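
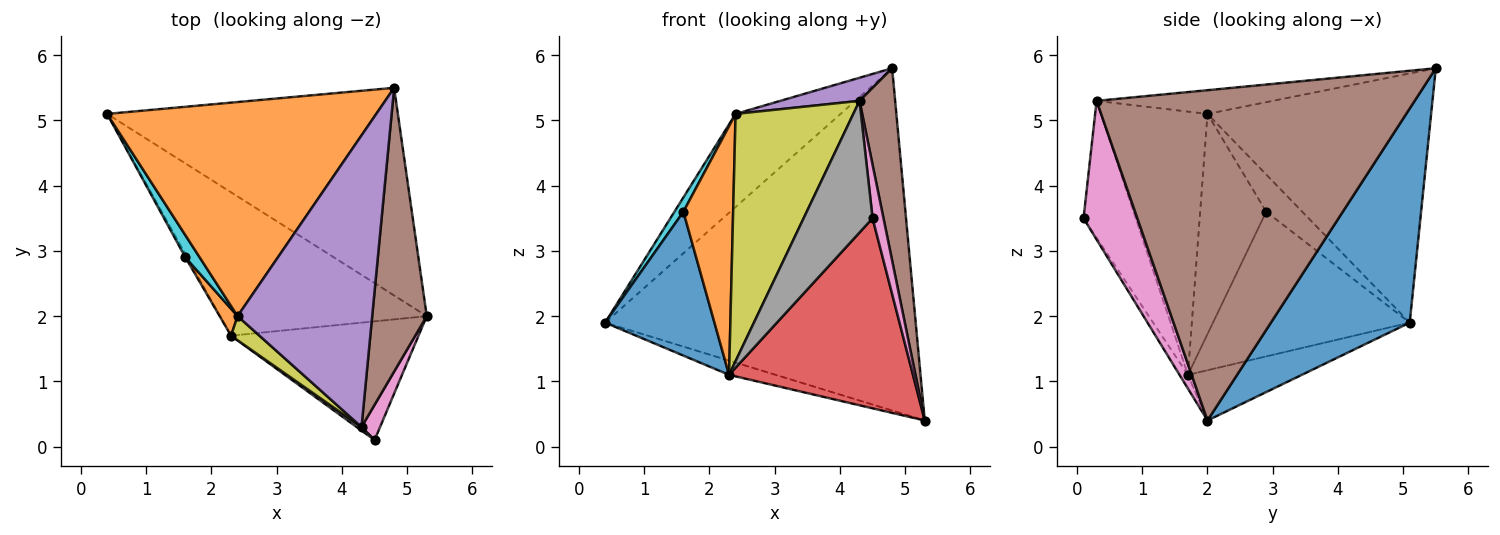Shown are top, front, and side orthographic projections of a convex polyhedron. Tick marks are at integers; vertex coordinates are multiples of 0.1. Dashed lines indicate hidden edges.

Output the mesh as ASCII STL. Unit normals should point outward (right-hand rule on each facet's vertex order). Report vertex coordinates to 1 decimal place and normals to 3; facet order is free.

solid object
 facet normal 0.357 0.799 -0.485
  outer loop
   vertex 4.8 5.5 5.8
   vertex 5.3 2.0 0.4
   vertex 0.4 5.1 1.9
  endloop
 endfacet
 facet normal -0.647 0.304 0.699
  outer loop
   vertex 2.4 2.0 5.1
   vertex 4.8 5.5 5.8
   vertex 0.4 5.1 1.9
  endloop
 endfacet
 facet normal -0.235 0.096 -0.967
  outer loop
   vertex 2.3 1.7 1.1
   vertex 0.4 5.1 1.9
   vertex 5.3 2.0 0.4
  endloop
 endfacet
 facet normal -0.039 -0.847 -0.529
  outer loop
   vertex 2.3 1.7 1.1
   vertex 5.3 2.0 0.4
   vertex 4.5 0.1 3.5
  endloop
 endfacet
 facet normal -0.173 -0.078 0.982
  outer loop
   vertex 4.3 0.3 5.3
   vertex 4.8 5.5 5.8
   vertex 2.4 2.0 5.1
  endloop
 endfacet
 facet normal 0.981 -0.110 0.162
  outer loop
   vertex 4.3 0.3 5.3
   vertex 5.3 2.0 0.4
   vertex 4.8 5.5 5.8
  endloop
 endfacet
 facet normal 0.972 -0.197 0.130
  outer loop
   vertex 4.3 0.3 5.3
   vertex 4.5 0.1 3.5
   vertex 5.3 2.0 0.4
  endloop
 endfacet
 facet normal -0.603 -0.797 0.022
  outer loop
   vertex 4.3 0.3 5.3
   vertex 2.3 1.7 1.1
   vertex 4.5 0.1 3.5
  endloop
 endfacet
 facet normal -0.669 -0.740 0.072
  outer loop
   vertex 4.3 0.3 5.3
   vertex 2.4 2.0 5.1
   vertex 2.3 1.7 1.1
  endloop
 endfacet
 facet normal -0.909 -0.226 0.349
  outer loop
   vertex 1.6 2.9 3.6
   vertex 2.4 2.0 5.1
   vertex 0.4 5.1 1.9
  endloop
 endfacet
 facet normal -0.874 -0.486 -0.012
  outer loop
   vertex 1.6 2.9 3.6
   vertex 0.4 5.1 1.9
   vertex 2.3 1.7 1.1
  endloop
 endfacet
 facet normal -0.797 -0.600 0.065
  outer loop
   vertex 1.6 2.9 3.6
   vertex 2.3 1.7 1.1
   vertex 2.4 2.0 5.1
  endloop
 endfacet
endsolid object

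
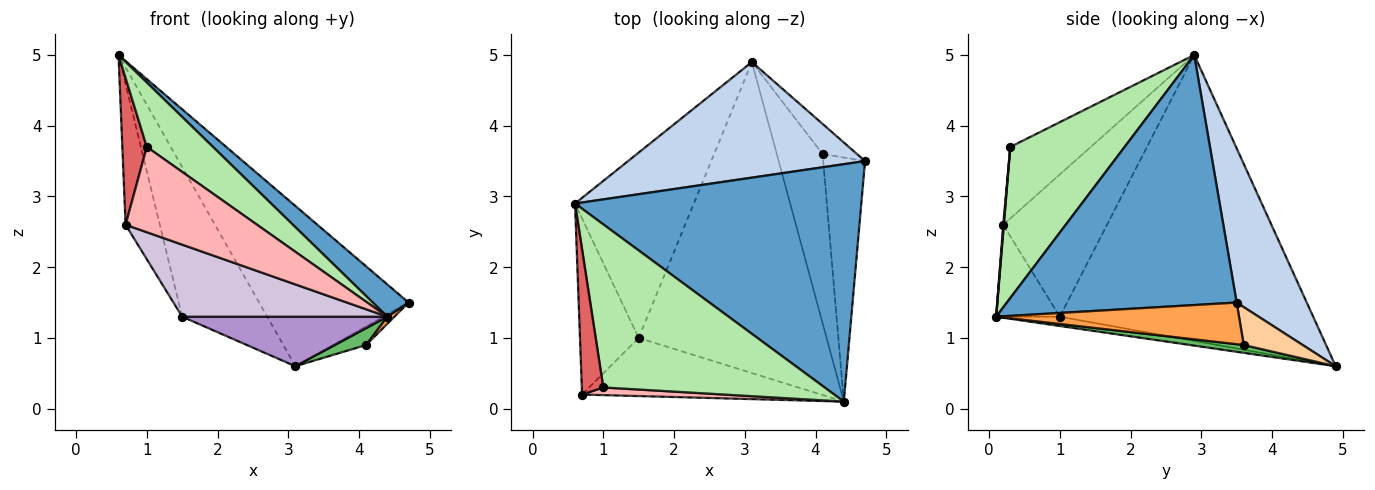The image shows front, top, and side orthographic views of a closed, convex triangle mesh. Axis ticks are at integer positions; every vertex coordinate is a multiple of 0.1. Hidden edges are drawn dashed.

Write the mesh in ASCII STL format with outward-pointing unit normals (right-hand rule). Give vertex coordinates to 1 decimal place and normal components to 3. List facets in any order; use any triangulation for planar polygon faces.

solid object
 facet normal 0.654 -0.102 0.749
  outer loop
   vertex 4.4 0.1 1.3
   vertex 4.7 3.5 1.5
   vertex 0.6 2.9 5.0
  endloop
 endfacet
 facet normal 0.356 0.758 0.547
  outer loop
   vertex 3.1 4.9 0.6
   vertex 0.6 2.9 5.0
   vertex 4.7 3.5 1.5
  endloop
 endfacet
 facet normal 0.705 -0.021 -0.709
  outer loop
   vertex 4.1 3.6 0.9
   vertex 4.7 3.5 1.5
   vertex 4.4 0.1 1.3
  endloop
 endfacet
 facet normal 0.684 0.383 -0.620
  outer loop
   vertex 4.1 3.6 0.9
   vertex 3.1 4.9 0.6
   vertex 4.7 3.5 1.5
  endloop
 endfacet
 facet normal 0.167 -0.098 -0.981
  outer loop
   vertex 4.1 3.6 0.9
   vertex 4.4 0.1 1.3
   vertex 3.1 4.9 0.6
  endloop
 endfacet
 facet normal 0.536 -0.310 0.785
  outer loop
   vertex 1.0 0.3 3.7
   vertex 4.4 0.1 1.3
   vertex 0.6 2.9 5.0
  endloop
 endfacet
 facet normal -0.920 -0.280 0.276
  outer loop
   vertex 1.0 0.3 3.7
   vertex 0.6 2.9 5.0
   vertex 0.7 0.2 2.6
  endloop
 endfacet
 facet normal 0.004 -0.996 0.089
  outer loop
   vertex 1.0 0.3 3.7
   vertex 0.7 0.2 2.6
   vertex 4.4 0.1 1.3
  endloop
 endfacet
 facet normal -0.049 -0.157 -0.986
  outer loop
   vertex 1.5 1.0 1.3
   vertex 3.1 4.9 0.6
   vertex 4.4 0.1 1.3
  endloop
 endfacet
 facet normal -0.235 -0.757 -0.610
  outer loop
   vertex 1.5 1.0 1.3
   vertex 4.4 0.1 1.3
   vertex 0.7 0.2 2.6
  endloop
 endfacet
 facet normal -0.882 0.296 -0.367
  outer loop
   vertex 1.5 1.0 1.3
   vertex 0.6 2.9 5.0
   vertex 3.1 4.9 0.6
  endloop
 endfacet
 facet normal -0.884 0.292 -0.365
  outer loop
   vertex 1.5 1.0 1.3
   vertex 0.7 0.2 2.6
   vertex 0.6 2.9 5.0
  endloop
 endfacet
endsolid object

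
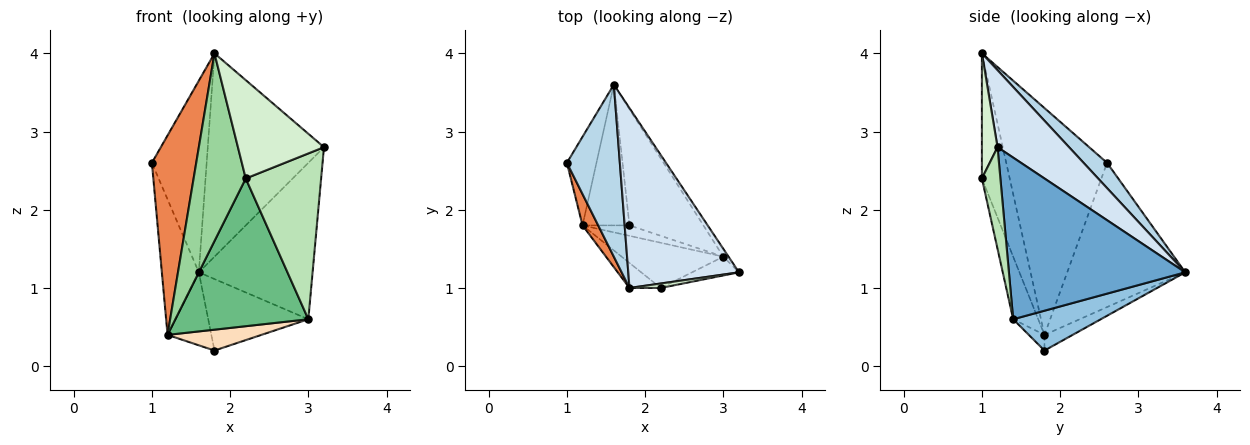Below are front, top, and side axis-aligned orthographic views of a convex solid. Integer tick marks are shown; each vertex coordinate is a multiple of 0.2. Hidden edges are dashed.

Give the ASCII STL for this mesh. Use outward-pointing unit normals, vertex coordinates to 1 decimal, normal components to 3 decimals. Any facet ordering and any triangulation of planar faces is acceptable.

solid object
 facet normal 0.840 0.542 -0.027
  outer loop
   vertex 3.0 1.4 0.6
   vertex 1.6 3.6 1.2
   vertex 3.2 1.2 2.8
  endloop
 endfacet
 facet normal 0.417 0.476 -0.774
  outer loop
   vertex 3.0 1.4 0.6
   vertex 1.8 1.8 0.2
   vertex 1.6 3.6 1.2
  endloop
 endfacet
 facet normal 0.304 0.709 0.637
  outer loop
   vertex 1.8 1.0 4.0
   vertex 1.6 3.6 1.2
   vertex 1.0 2.6 2.6
  endloop
 endfacet
 facet normal 0.419 0.680 0.602
  outer loop
   vertex 1.8 1.0 4.0
   vertex 3.2 1.2 2.8
   vertex 1.6 3.6 1.2
  endloop
 endfacet
 facet normal -0.914 -0.402 0.063
  outer loop
   vertex 1.2 1.8 0.4
   vertex 1.8 1.0 4.0
   vertex 1.0 2.6 2.6
  endloop
 endfacet
 facet normal -0.937 0.293 -0.192
  outer loop
   vertex 1.2 1.8 0.4
   vertex 1.0 2.6 2.6
   vertex 1.6 3.6 1.2
  endloop
 endfacet
 facet normal -0.284 0.441 -0.851
  outer loop
   vertex 1.2 1.8 0.4
   vertex 1.6 3.6 1.2
   vertex 1.8 1.8 0.2
  endloop
 endfacet
 facet normal -0.147 -0.885 -0.442
  outer loop
   vertex 1.2 1.8 0.4
   vertex 1.8 1.8 0.2
   vertex 3.0 1.4 0.6
  endloop
 endfacet
 facet normal -0.177 -0.941 -0.288
  outer loop
   vertex 2.2 1.0 2.4
   vertex 1.2 1.8 0.4
   vertex 3.0 1.4 0.6
  endloop
 endfacet
 facet normal -0.467 -0.876 -0.117
  outer loop
   vertex 2.2 1.0 2.4
   vertex 1.8 1.0 4.0
   vertex 1.2 1.8 0.4
  endloop
 endfacet
 facet normal 0.237 -0.965 -0.109
  outer loop
   vertex 2.2 1.0 2.4
   vertex 3.0 1.4 0.6
   vertex 3.2 1.2 2.8
  endloop
 endfacet
 facet normal 0.179 -0.983 0.045
  outer loop
   vertex 2.2 1.0 2.4
   vertex 3.2 1.2 2.8
   vertex 1.8 1.0 4.0
  endloop
 endfacet
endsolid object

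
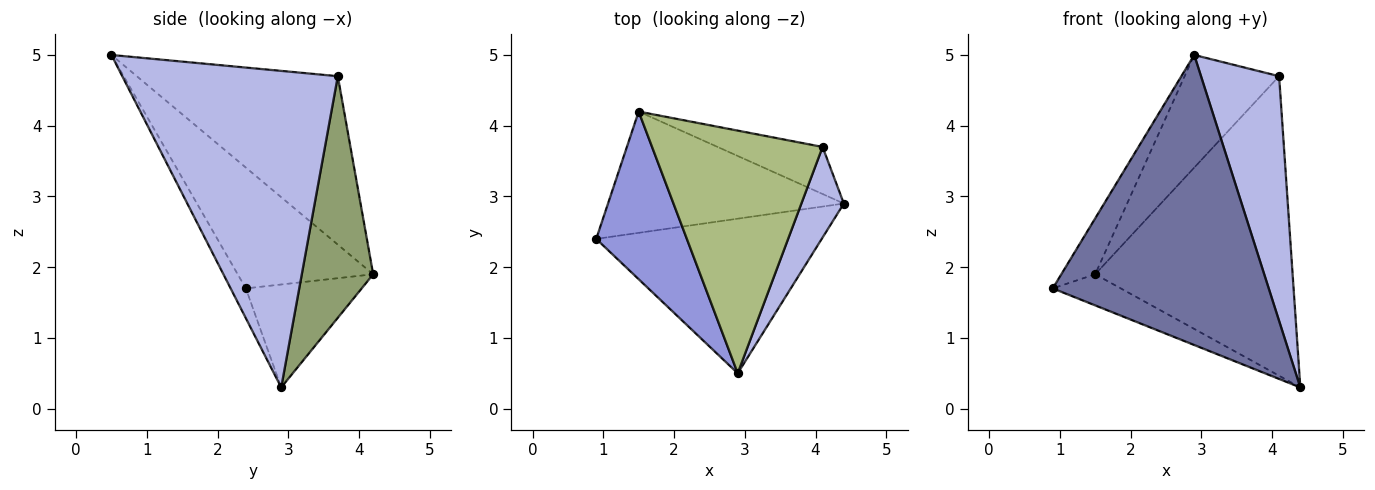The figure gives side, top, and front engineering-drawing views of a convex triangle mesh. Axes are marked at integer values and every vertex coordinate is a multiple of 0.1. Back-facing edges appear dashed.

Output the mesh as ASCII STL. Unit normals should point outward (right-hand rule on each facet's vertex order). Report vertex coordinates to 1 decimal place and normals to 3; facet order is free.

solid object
 facet normal -0.062 -0.881 -0.470
  outer loop
   vertex 2.9 0.5 5.0
   vertex 0.9 2.4 1.7
   vertex 4.4 2.9 0.3
  endloop
 endfacet
 facet normal -0.390 0.229 -0.892
  outer loop
   vertex 1.5 4.2 1.9
   vertex 4.4 2.9 0.3
   vertex 0.9 2.4 1.7
  endloop
 endfacet
 facet normal -0.784 0.196 0.588
  outer loop
   vertex 1.5 4.2 1.9
   vertex 0.9 2.4 1.7
   vertex 2.9 0.5 5.0
  endloop
 endfacet
 facet normal 0.933 -0.338 0.125
  outer loop
   vertex 4.1 3.7 4.7
   vertex 2.9 0.5 5.0
   vertex 4.4 2.9 0.3
  endloop
 endfacet
 facet normal 0.336 0.930 -0.146
  outer loop
   vertex 4.1 3.7 4.7
   vertex 4.4 2.9 0.3
   vertex 1.5 4.2 1.9
  endloop
 endfacet
 facet normal -0.667 0.314 0.676
  outer loop
   vertex 4.1 3.7 4.7
   vertex 1.5 4.2 1.9
   vertex 2.9 0.5 5.0
  endloop
 endfacet
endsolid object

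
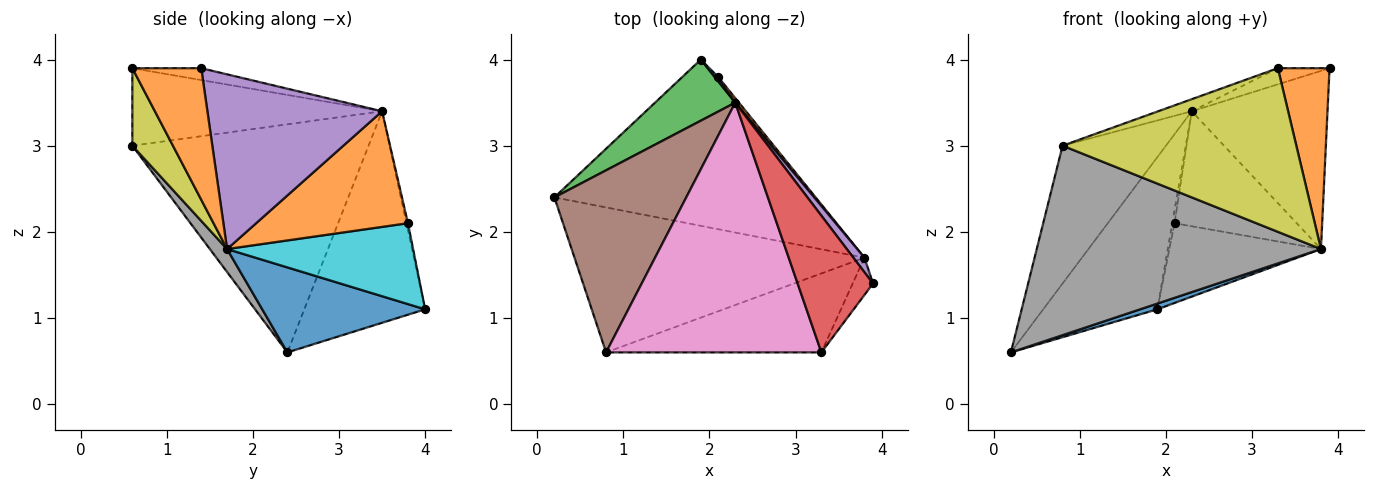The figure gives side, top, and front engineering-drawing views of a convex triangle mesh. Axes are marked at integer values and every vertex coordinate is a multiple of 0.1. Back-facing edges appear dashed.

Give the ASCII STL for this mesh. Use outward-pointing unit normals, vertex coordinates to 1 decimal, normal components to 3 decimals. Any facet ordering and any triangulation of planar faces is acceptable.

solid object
 facet normal 0.310 -0.033 -0.950
  outer loop
   vertex 3.8 1.7 1.8
   vertex 0.2 2.4 0.6
   vertex 1.9 4.0 1.1
  endloop
 endfacet
 facet normal 0.794 -0.595 -0.123
  outer loop
   vertex 3.8 1.7 1.8
   vertex 3.9 1.4 3.9
   vertex 3.3 0.6 3.9
  endloop
 endfacet
 facet normal -0.701 0.662 0.266
  outer loop
   vertex 2.3 3.5 3.4
   vertex 1.9 4.0 1.1
   vertex 0.2 2.4 0.6
  endloop
 endfacet
 facet normal -0.155 0.116 0.981
  outer loop
   vertex 2.3 3.5 3.4
   vertex 3.3 0.6 3.9
   vertex 3.9 1.4 3.9
  endloop
 endfacet
 facet normal 0.789 0.613 0.050
  outer loop
   vertex 2.3 3.5 3.4
   vertex 3.9 1.4 3.9
   vertex 3.8 1.7 1.8
  endloop
 endfacet
 facet normal -0.810 0.354 0.468
  outer loop
   vertex 0.8 0.6 3.0
   vertex 2.3 3.5 3.4
   vertex 0.2 2.4 0.6
  endloop
 endfacet
 facet normal -0.338 0.045 0.940
  outer loop
   vertex 0.8 0.6 3.0
   vertex 3.3 0.6 3.9
   vertex 2.3 3.5 3.4
  endloop
 endfacet
 facet normal 0.048 -0.793 -0.607
  outer loop
   vertex 0.8 0.6 3.0
   vertex 0.2 2.4 0.6
   vertex 3.8 1.7 1.8
  endloop
 endfacet
 facet normal 0.155 -0.890 -0.429
  outer loop
   vertex 0.8 0.6 3.0
   vertex 3.8 1.7 1.8
   vertex 3.3 0.6 3.9
  endloop
 endfacet
 facet normal 0.775 0.631 -0.029
  outer loop
   vertex 2.1 3.8 2.1
   vertex 3.8 1.7 1.8
   vertex 1.9 4.0 1.1
  endloop
 endfacet
 facet normal -0.535 0.802 0.267
  outer loop
   vertex 2.1 3.8 2.1
   vertex 1.9 4.0 1.1
   vertex 2.3 3.5 3.4
  endloop
 endfacet
 facet normal 0.779 0.627 0.025
  outer loop
   vertex 2.1 3.8 2.1
   vertex 2.3 3.5 3.4
   vertex 3.8 1.7 1.8
  endloop
 endfacet
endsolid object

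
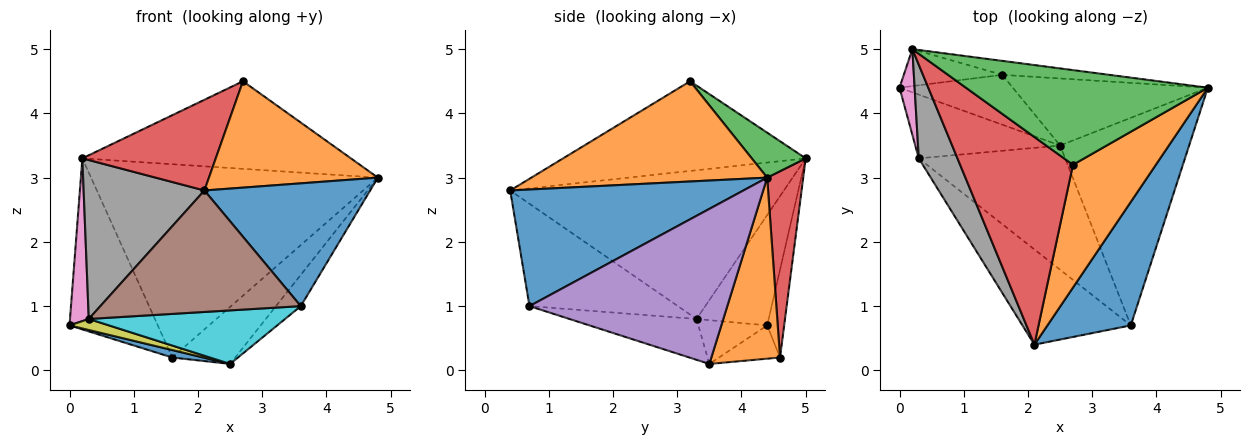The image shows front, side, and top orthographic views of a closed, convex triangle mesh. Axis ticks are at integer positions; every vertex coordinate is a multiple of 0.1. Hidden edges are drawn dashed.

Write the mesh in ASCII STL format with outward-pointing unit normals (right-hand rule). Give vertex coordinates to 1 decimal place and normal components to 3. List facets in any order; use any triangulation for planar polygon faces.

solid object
 facet normal 0.704 -0.501 0.503
  outer loop
   vertex 3.6 0.7 1.0
   vertex 4.8 4.4 3.0
   vertex 2.1 0.4 2.8
  endloop
 endfacet
 facet normal 0.675 -0.483 0.558
  outer loop
   vertex 2.7 3.2 4.5
   vertex 2.1 0.4 2.8
   vertex 4.8 4.4 3.0
  endloop
 endfacet
 facet normal 0.135 0.673 0.727
  outer loop
   vertex 2.7 3.2 4.5
   vertex 4.8 4.4 3.0
   vertex 0.2 5.0 3.3
  endloop
 endfacet
 facet normal -0.589 -0.324 0.741
  outer loop
   vertex 2.7 3.2 4.5
   vertex 0.2 5.0 3.3
   vertex 2.1 0.4 2.8
  endloop
 endfacet
 facet normal 0.765 0.096 -0.637
  outer loop
   vertex 2.5 3.5 0.1
   vertex 4.8 4.4 3.0
   vertex 3.6 0.7 1.0
  endloop
 endfacet
 facet normal -0.504 -0.680 -0.533
  outer loop
   vertex 0.3 3.3 0.8
   vertex 3.6 0.7 1.0
   vertex 2.1 0.4 2.8
  endloop
 endfacet
 facet normal -0.959 -0.250 0.131
  outer loop
   vertex 0.3 3.3 0.8
   vertex 0.2 5.0 3.3
   vertex 0.0 4.4 0.7
  endloop
 endfacet
 facet normal -0.890 -0.393 0.231
  outer loop
   vertex 0.3 3.3 0.8
   vertex 2.1 0.4 2.8
   vertex 0.2 5.0 3.3
  endloop
 endfacet
 facet normal -0.286 -0.164 -0.944
  outer loop
   vertex 0.3 3.3 0.8
   vertex 0.0 4.4 0.7
   vertex 2.5 3.5 0.1
  endloop
 endfacet
 facet normal -0.248 -0.383 -0.890
  outer loop
   vertex 0.3 3.3 0.8
   vertex 2.5 3.5 0.1
   vertex 3.6 0.7 1.0
  endloop
 endfacet
 facet normal -0.279 -0.142 -0.950
  outer loop
   vertex 1.6 4.6 0.2
   vertex 2.5 3.5 0.1
   vertex 0.0 4.4 0.7
  endloop
 endfacet
 facet normal 0.577 0.529 -0.622
  outer loop
   vertex 1.6 4.6 0.2
   vertex 4.8 4.4 3.0
   vertex 2.5 3.5 0.1
  endloop
 endfacet
 facet normal -0.185 0.961 -0.207
  outer loop
   vertex 1.6 4.6 0.2
   vertex 0.0 4.4 0.7
   vertex 0.2 5.0 3.3
  endloop
 endfacet
 facet normal 0.124 0.990 -0.072
  outer loop
   vertex 1.6 4.6 0.2
   vertex 0.2 5.0 3.3
   vertex 4.8 4.4 3.0
  endloop
 endfacet
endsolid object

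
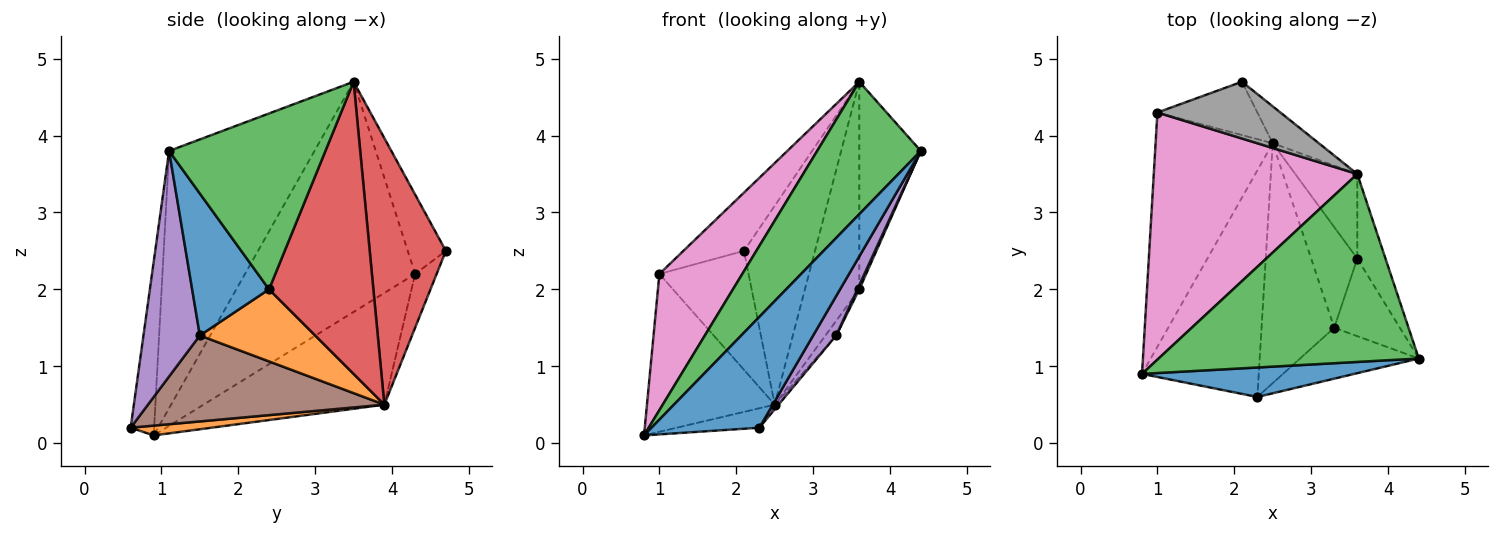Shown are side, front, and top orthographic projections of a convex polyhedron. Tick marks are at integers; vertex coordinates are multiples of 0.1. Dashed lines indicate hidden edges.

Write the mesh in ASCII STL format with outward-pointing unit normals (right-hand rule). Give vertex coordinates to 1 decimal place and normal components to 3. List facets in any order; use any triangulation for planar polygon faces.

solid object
 facet normal -0.206 -0.946 0.251
  outer loop
   vertex 2.3 0.6 0.2
   vertex 4.4 1.1 3.8
   vertex 0.8 0.9 0.1
  endloop
 endfacet
 facet normal 0.083 0.085 -0.993
  outer loop
   vertex 2.5 3.9 0.5
   vertex 2.3 0.6 0.2
   vertex 0.8 0.9 0.1
  endloop
 endfacet
 facet normal -0.629 -0.448 0.636
  outer loop
   vertex 3.6 3.5 4.7
   vertex 0.8 0.9 0.1
   vertex 4.4 1.1 3.8
  endloop
 endfacet
 facet normal 0.726 0.677 -0.126
  outer loop
   vertex 3.6 3.5 4.7
   vertex 2.5 3.9 0.5
   vertex 2.1 4.7 2.5
  endloop
 endfacet
 facet normal 0.832 -0.340 -0.438
  outer loop
   vertex 3.3 1.5 1.4
   vertex 4.4 1.1 3.8
   vertex 2.3 0.6 0.2
  endloop
 endfacet
 facet normal 0.764 0.012 -0.646
  outer loop
   vertex 3.3 1.5 1.4
   vertex 2.3 0.6 0.2
   vertex 2.5 3.9 0.5
  endloop
 endfacet
 facet normal -0.704 -0.343 0.622
  outer loop
   vertex 1.0 4.3 2.2
   vertex 0.8 0.9 0.1
   vertex 3.6 3.5 4.7
  endloop
 endfacet
 facet normal -0.411 0.653 0.636
  outer loop
   vertex 1.0 4.3 2.2
   vertex 3.6 3.5 4.7
   vertex 2.1 4.7 2.5
  endloop
 endfacet
 facet normal -0.620 0.438 -0.650
  outer loop
   vertex 1.0 4.3 2.2
   vertex 2.5 3.9 0.5
   vertex 0.8 0.9 0.1
  endloop
 endfacet
 facet normal -0.215 0.891 -0.399
  outer loop
   vertex 1.0 4.3 2.2
   vertex 2.1 4.7 2.5
   vertex 2.5 3.9 0.5
  endloop
 endfacet
 facet normal 0.907 -0.023 -0.420
  outer loop
   vertex 3.6 2.4 2.0
   vertex 4.4 1.1 3.8
   vertex 3.3 1.5 1.4
  endloop
 endfacet
 facet normal 0.840 0.078 -0.537
  outer loop
   vertex 3.6 2.4 2.0
   vertex 3.3 1.5 1.4
   vertex 2.5 3.9 0.5
  endloop
 endfacet
 facet normal 0.920 0.362 -0.148
  outer loop
   vertex 3.6 2.4 2.0
   vertex 3.6 3.5 4.7
   vertex 4.4 1.1 3.8
  endloop
 endfacet
 facet normal 0.872 0.454 -0.185
  outer loop
   vertex 3.6 2.4 2.0
   vertex 2.5 3.9 0.5
   vertex 3.6 3.5 4.7
  endloop
 endfacet
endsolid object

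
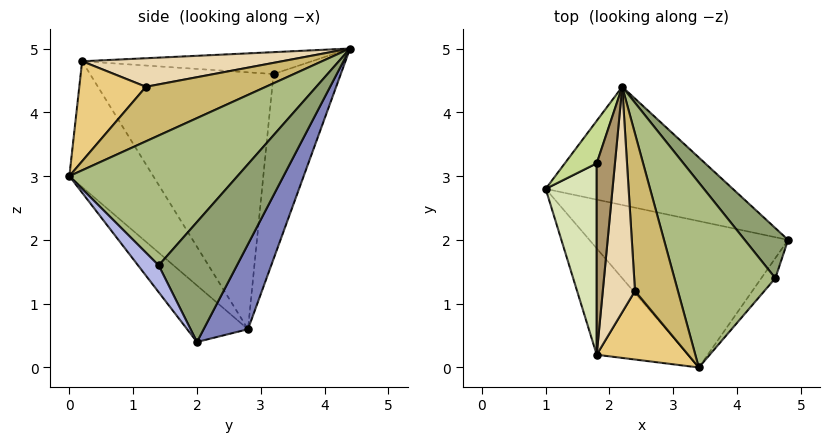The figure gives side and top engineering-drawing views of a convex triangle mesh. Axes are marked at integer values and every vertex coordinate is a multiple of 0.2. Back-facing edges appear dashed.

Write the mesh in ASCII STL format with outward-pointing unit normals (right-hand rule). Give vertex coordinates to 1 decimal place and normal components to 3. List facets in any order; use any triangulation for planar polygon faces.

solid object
 facet normal -0.188 -0.727 -0.660
  outer loop
   vertex 3.4 0.0 3.0
   vertex 1.0 2.8 0.6
   vertex 4.8 2.0 0.4
  endloop
 endfacet
 facet normal 0.172 0.910 -0.378
  outer loop
   vertex 2.2 4.4 5.0
   vertex 4.8 2.0 0.4
   vertex 1.0 2.8 0.6
  endloop
 endfacet
 facet normal -0.519 -0.767 -0.376
  outer loop
   vertex 1.8 0.2 4.8
   vertex 1.0 2.8 0.6
   vertex 3.4 0.0 3.0
  endloop
 endfacet
 facet normal 0.561 -0.774 -0.294
  outer loop
   vertex 4.6 1.4 1.6
   vertex 3.4 0.0 3.0
   vertex 4.8 2.0 0.4
  endloop
 endfacet
 facet normal 0.883 0.344 0.319
  outer loop
   vertex 4.6 1.4 1.6
   vertex 4.8 2.0 0.4
   vertex 2.2 4.4 5.0
  endloop
 endfacet
 facet normal 0.788 -0.063 0.612
  outer loop
   vertex 4.6 1.4 1.6
   vertex 2.2 4.4 5.0
   vertex 3.4 0.0 3.0
  endloop
 endfacet
 facet normal -0.951 0.262 0.164
  outer loop
   vertex 1.8 3.2 4.6
   vertex 2.2 4.4 5.0
   vertex 1.0 2.8 0.6
  endloop
 endfacet
 facet normal -0.981 0.013 0.195
  outer loop
   vertex 1.8 3.2 4.6
   vertex 1.0 2.8 0.6
   vertex 1.8 0.2 4.8
  endloop
 endfacet
 facet normal -0.768 0.043 0.640
  outer loop
   vertex 1.8 3.2 4.6
   vertex 1.8 0.2 4.8
   vertex 2.2 4.4 5.0
  endloop
 endfacet
 facet normal 0.784 -0.067 0.617
  outer loop
   vertex 2.4 1.2 4.4
   vertex 3.4 0.0 3.0
   vertex 2.2 4.4 5.0
  endloop
 endfacet
 facet normal 0.727 -0.170 0.665
  outer loop
   vertex 2.4 1.2 4.4
   vertex 1.8 0.2 4.8
   vertex 3.4 0.0 3.0
  endloop
 endfacet
 facet normal 0.660 -0.098 0.745
  outer loop
   vertex 2.4 1.2 4.4
   vertex 2.2 4.4 5.0
   vertex 1.8 0.2 4.8
  endloop
 endfacet
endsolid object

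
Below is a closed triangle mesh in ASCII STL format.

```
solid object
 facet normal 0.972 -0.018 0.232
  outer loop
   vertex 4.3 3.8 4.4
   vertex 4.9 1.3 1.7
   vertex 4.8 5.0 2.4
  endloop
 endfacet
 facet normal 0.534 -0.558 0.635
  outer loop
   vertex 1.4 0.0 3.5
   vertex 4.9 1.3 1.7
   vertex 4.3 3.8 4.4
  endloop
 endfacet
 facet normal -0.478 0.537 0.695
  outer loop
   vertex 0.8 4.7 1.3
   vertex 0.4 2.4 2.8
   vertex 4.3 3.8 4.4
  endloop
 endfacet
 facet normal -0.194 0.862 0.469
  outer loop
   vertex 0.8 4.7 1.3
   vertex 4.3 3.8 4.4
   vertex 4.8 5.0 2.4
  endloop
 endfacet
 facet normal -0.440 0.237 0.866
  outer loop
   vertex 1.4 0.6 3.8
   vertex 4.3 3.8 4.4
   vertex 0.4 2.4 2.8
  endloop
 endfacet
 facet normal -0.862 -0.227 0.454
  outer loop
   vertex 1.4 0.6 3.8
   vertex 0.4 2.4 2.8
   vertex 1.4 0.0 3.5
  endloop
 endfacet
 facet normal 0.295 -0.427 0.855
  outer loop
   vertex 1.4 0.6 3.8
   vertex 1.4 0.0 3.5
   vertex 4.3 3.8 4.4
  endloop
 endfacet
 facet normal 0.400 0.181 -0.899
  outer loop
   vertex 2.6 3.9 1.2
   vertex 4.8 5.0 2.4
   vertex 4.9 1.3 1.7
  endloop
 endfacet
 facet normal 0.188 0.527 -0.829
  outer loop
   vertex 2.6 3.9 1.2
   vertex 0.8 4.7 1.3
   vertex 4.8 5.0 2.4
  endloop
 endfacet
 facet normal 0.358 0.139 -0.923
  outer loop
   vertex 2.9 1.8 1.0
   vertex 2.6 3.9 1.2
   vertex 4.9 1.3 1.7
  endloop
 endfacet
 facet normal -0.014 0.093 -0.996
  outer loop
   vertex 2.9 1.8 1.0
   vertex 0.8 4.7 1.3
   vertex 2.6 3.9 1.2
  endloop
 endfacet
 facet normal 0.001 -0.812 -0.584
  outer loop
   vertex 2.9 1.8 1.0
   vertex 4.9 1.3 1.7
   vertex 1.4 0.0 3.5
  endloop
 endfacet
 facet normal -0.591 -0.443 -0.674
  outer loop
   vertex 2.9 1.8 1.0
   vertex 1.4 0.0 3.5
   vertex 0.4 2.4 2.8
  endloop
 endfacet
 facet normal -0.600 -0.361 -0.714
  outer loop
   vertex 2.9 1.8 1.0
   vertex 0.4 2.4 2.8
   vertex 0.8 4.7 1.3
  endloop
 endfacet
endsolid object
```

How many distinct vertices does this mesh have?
9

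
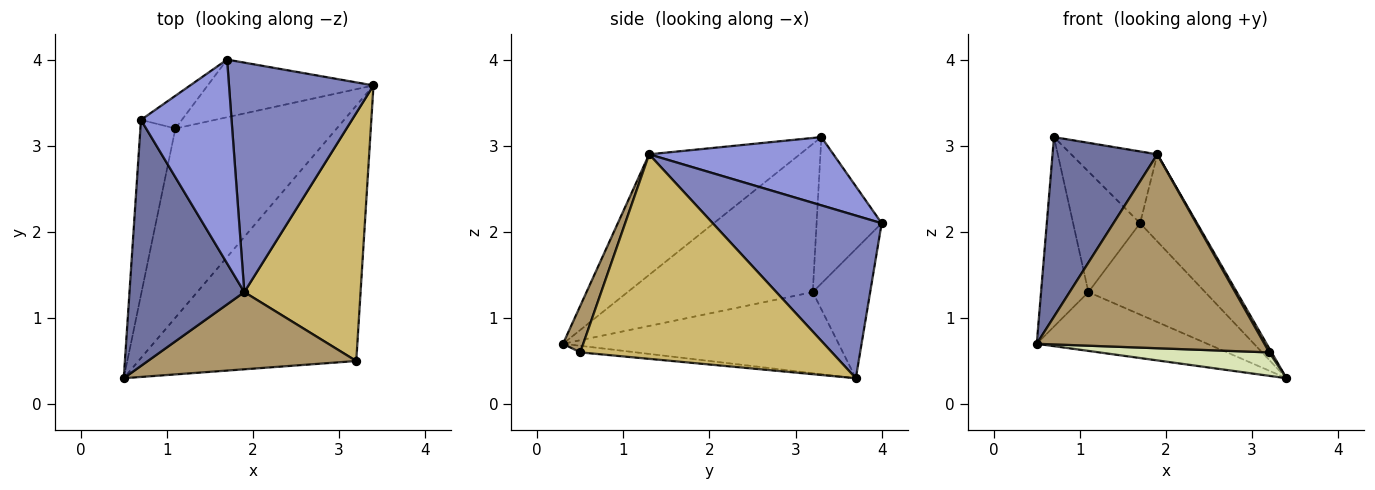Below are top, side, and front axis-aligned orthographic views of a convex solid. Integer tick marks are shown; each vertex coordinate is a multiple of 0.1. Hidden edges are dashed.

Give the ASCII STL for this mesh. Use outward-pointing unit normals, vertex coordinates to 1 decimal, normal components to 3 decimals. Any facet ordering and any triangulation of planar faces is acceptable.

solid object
 facet normal -0.647 -0.450 0.616
  outer loop
   vertex 1.9 1.3 2.9
   vertex 0.7 3.3 3.1
   vertex 0.5 0.3 0.7
  endloop
 endfacet
 facet normal 0.725 0.244 0.644
  outer loop
   vertex 1.9 1.3 2.9
   vertex 3.4 3.7 0.3
   vertex 1.7 4.0 2.1
  endloop
 endfacet
 facet normal 0.579 0.271 0.769
  outer loop
   vertex 1.9 1.3 2.9
   vertex 1.7 4.0 2.1
   vertex 0.7 3.3 3.1
  endloop
 endfacet
 facet normal -0.433 0.268 -0.861
  outer loop
   vertex 1.1 3.2 1.3
   vertex 3.4 3.7 0.3
   vertex 0.5 0.3 0.7
  endloop
 endfacet
 facet normal -0.384 0.781 -0.493
  outer loop
   vertex 1.1 3.2 1.3
   vertex 1.7 4.0 2.1
   vertex 3.4 3.7 0.3
  endloop
 endfacet
 facet normal -0.944 0.242 -0.223
  outer loop
   vertex 1.1 3.2 1.3
   vertex 0.5 0.3 0.7
   vertex 0.7 3.3 3.1
  endloop
 endfacet
 facet normal -0.684 0.704 -0.191
  outer loop
   vertex 1.1 3.2 1.3
   vertex 0.7 3.3 3.1
   vertex 1.7 4.0 2.1
  endloop
 endfacet
 facet normal -0.030 -0.091 -0.995
  outer loop
   vertex 3.2 0.5 0.6
   vertex 0.5 0.3 0.7
   vertex 3.4 3.7 0.3
  endloop
 endfacet
 facet normal 0.082 -0.926 0.369
  outer loop
   vertex 3.2 0.5 0.6
   vertex 1.9 1.3 2.9
   vertex 0.5 0.3 0.7
  endloop
 endfacet
 facet normal 0.869 -0.008 0.494
  outer loop
   vertex 3.2 0.5 0.6
   vertex 3.4 3.7 0.3
   vertex 1.9 1.3 2.9
  endloop
 endfacet
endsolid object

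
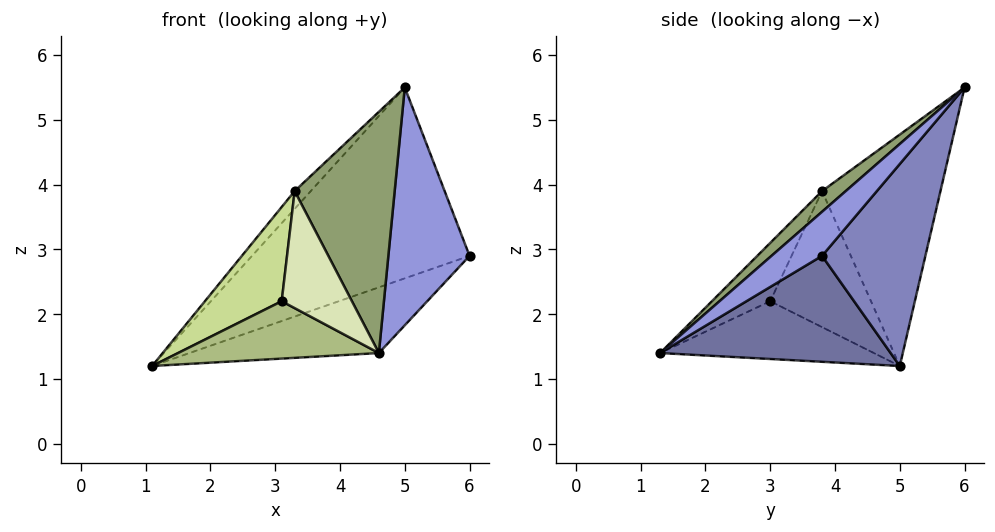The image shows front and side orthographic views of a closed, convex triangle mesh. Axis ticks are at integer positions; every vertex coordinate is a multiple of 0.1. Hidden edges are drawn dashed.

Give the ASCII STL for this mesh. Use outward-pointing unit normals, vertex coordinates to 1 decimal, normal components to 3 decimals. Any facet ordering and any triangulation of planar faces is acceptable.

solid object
 facet normal 0.379 0.311 -0.872
  outer loop
   vertex 4.6 1.3 1.4
   vertex 1.1 5.0 1.2
   vertex 6.0 3.8 2.9
  endloop
 endfacet
 facet normal 0.368 0.775 -0.514
  outer loop
   vertex 5.0 6.0 5.5
   vertex 6.0 3.8 2.9
   vertex 1.1 5.0 1.2
  endloop
 endfacet
 facet normal 0.389 -0.624 0.678
  outer loop
   vertex 5.0 6.0 5.5
   vertex 4.6 1.3 1.4
   vertex 6.0 3.8 2.9
  endloop
 endfacet
 facet normal -0.749 0.102 0.655
  outer loop
   vertex 3.3 3.8 3.9
   vertex 5.0 6.0 5.5
   vertex 1.1 5.0 1.2
  endloop
 endfacet
 facet normal 0.156 -0.657 0.738
  outer loop
   vertex 3.3 3.8 3.9
   vertex 4.6 1.3 1.4
   vertex 5.0 6.0 5.5
  endloop
 endfacet
 facet normal -0.726 -0.682 0.088
  outer loop
   vertex 3.1 3.0 2.2
   vertex 1.1 5.0 1.2
   vertex 4.6 1.3 1.4
  endloop
 endfacet
 facet normal -0.744 -0.567 0.354
  outer loop
   vertex 3.1 3.0 2.2
   vertex 3.3 3.8 3.9
   vertex 1.1 5.0 1.2
  endloop
 endfacet
 facet normal -0.585 -0.705 0.401
  outer loop
   vertex 3.1 3.0 2.2
   vertex 4.6 1.3 1.4
   vertex 3.3 3.8 3.9
  endloop
 endfacet
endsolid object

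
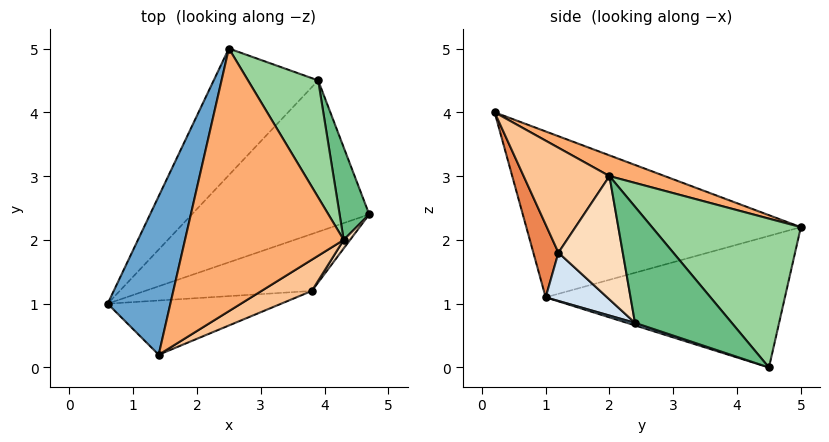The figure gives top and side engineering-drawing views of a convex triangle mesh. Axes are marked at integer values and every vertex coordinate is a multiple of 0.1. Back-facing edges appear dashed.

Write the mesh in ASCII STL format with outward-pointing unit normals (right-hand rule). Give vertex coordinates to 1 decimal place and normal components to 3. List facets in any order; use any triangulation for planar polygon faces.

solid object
 facet normal -0.884 0.328 0.334
  outer loop
   vertex 1.4 0.2 4.0
   vertex 2.5 5.0 2.2
   vertex 0.6 1.0 1.1
  endloop
 endfacet
 facet normal 0.014 -0.312 -0.950
  outer loop
   vertex 3.9 4.5 0.0
   vertex 4.7 2.4 0.7
   vertex 0.6 1.0 1.1
  endloop
 endfacet
 facet normal -0.688 0.477 -0.546
  outer loop
   vertex 3.9 4.5 0.0
   vertex 0.6 1.0 1.1
   vertex 2.5 5.0 2.2
  endloop
 endfacet
 facet normal 0.188 -0.737 -0.650
  outer loop
   vertex 3.8 1.2 1.8
   vertex 0.6 1.0 1.1
   vertex 4.7 2.4 0.7
  endloop
 endfacet
 facet normal 0.124 -0.947 -0.295
  outer loop
   vertex 3.8 1.2 1.8
   vertex 1.4 0.2 4.0
   vertex 0.6 1.0 1.1
  endloop
 endfacet
 facet normal 0.123 0.324 0.938
  outer loop
   vertex 4.3 2.0 3.0
   vertex 2.5 5.0 2.2
   vertex 1.4 0.2 4.0
  endloop
 endfacet
 facet normal 0.574 -0.771 0.275
  outer loop
   vertex 4.3 2.0 3.0
   vertex 1.4 0.2 4.0
   vertex 3.8 1.2 1.8
  endloop
 endfacet
 facet normal 0.818 -0.574 0.042
  outer loop
   vertex 4.3 2.0 3.0
   vertex 3.8 1.2 1.8
   vertex 4.7 2.4 0.7
  endloop
 endfacet
 facet normal 0.883 0.411 0.225
  outer loop
   vertex 4.3 2.0 3.0
   vertex 4.7 2.4 0.7
   vertex 3.9 4.5 0.0
  endloop
 endfacet
 facet normal 0.756 0.549 0.356
  outer loop
   vertex 4.3 2.0 3.0
   vertex 3.9 4.5 0.0
   vertex 2.5 5.0 2.2
  endloop
 endfacet
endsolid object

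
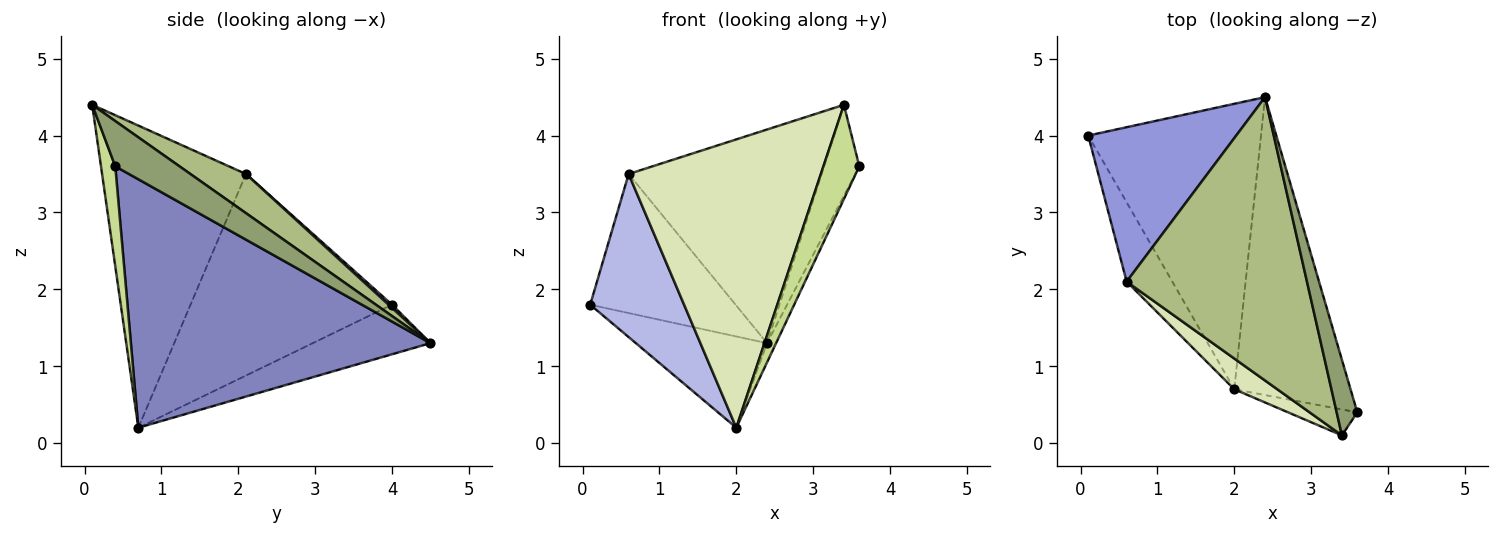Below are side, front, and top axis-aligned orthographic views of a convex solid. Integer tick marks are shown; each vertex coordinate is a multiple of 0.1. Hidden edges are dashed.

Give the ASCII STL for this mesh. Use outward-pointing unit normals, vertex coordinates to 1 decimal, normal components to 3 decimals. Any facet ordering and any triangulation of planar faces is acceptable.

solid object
 facet normal -0.264 0.294 -0.919
  outer loop
   vertex 2.0 0.7 0.2
   vertex 0.1 4.0 1.8
   vertex 2.4 4.5 1.3
  endloop
 endfacet
 facet normal 0.905 0.027 -0.424
  outer loop
   vertex 2.0 0.7 0.2
   vertex 2.4 4.5 1.3
   vertex 3.6 0.4 3.6
  endloop
 endfacet
 facet normal 0.016 0.669 0.743
  outer loop
   vertex 0.6 2.1 3.5
   vertex 2.4 4.5 1.3
   vertex 0.1 4.0 1.8
  endloop
 endfacet
 facet normal -0.888 -0.414 -0.201
  outer loop
   vertex 0.6 2.1 3.5
   vertex 0.1 4.0 1.8
   vertex 2.0 0.7 0.2
  endloop
 endfacet
 facet normal 0.814 0.446 0.371
  outer loop
   vertex 3.4 0.1 4.4
   vertex 3.6 0.4 3.6
   vertex 2.4 4.5 1.3
  endloop
 endfacet
 facet normal 0.171 0.593 0.787
  outer loop
   vertex 3.4 0.1 4.4
   vertex 2.4 4.5 1.3
   vertex 0.6 2.1 3.5
  endloop
 endfacet
 facet normal 0.358 -0.900 -0.248
  outer loop
   vertex 3.4 0.1 4.4
   vertex 2.0 0.7 0.2
   vertex 3.6 0.4 3.6
  endloop
 endfacet
 facet normal -0.597 -0.798 0.085
  outer loop
   vertex 3.4 0.1 4.4
   vertex 0.6 2.1 3.5
   vertex 2.0 0.7 0.2
  endloop
 endfacet
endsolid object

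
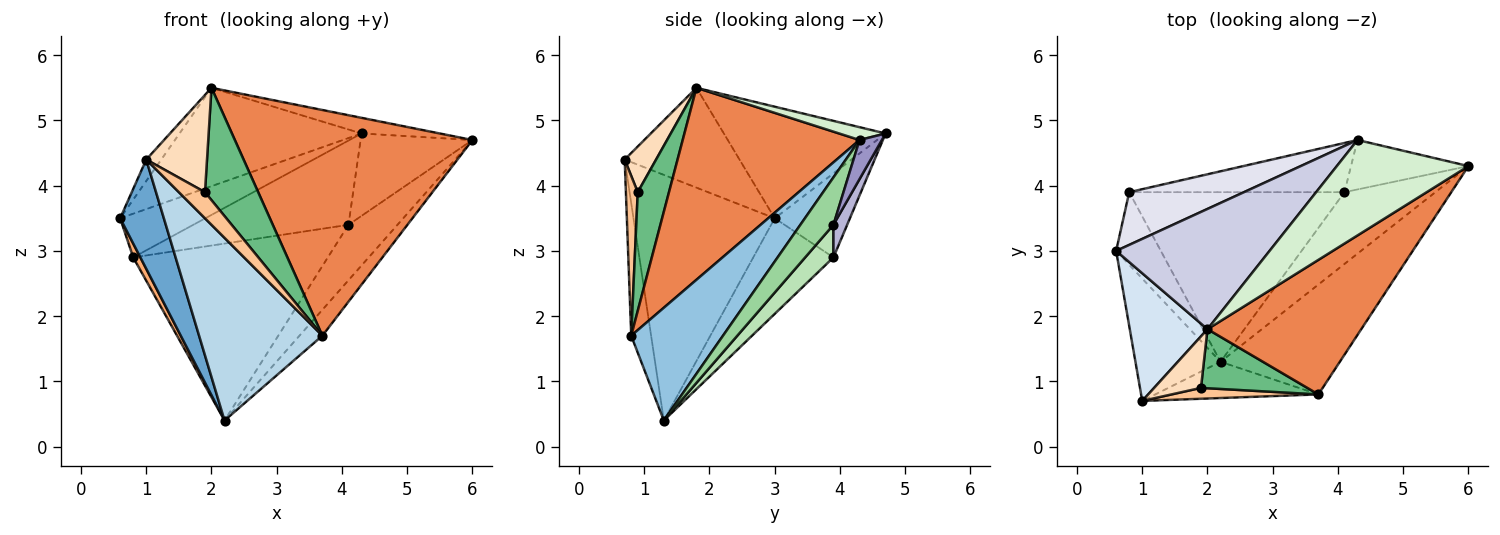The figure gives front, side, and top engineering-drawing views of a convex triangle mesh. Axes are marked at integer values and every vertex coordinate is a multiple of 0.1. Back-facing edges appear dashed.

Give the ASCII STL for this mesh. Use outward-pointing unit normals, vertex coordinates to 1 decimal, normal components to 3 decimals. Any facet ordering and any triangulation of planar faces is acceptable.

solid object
 facet normal -0.907 -0.281 -0.314
  outer loop
   vertex 2.2 1.3 0.4
   vertex 1.0 0.7 4.4
   vertex 0.6 3.0 3.5
  endloop
 endfacet
 facet normal 0.677 0.169 -0.716
  outer loop
   vertex 3.7 0.8 1.7
   vertex 2.2 1.3 0.4
   vertex 6.0 4.3 4.7
  endloop
 endfacet
 facet normal -0.156 -0.969 -0.192
  outer loop
   vertex 3.7 0.8 1.7
   vertex 1.0 0.7 4.4
   vertex 2.2 1.3 0.4
  endloop
 endfacet
 facet normal -0.785 0.103 0.611
  outer loop
   vertex 2.0 1.8 5.5
   vertex 0.6 3.0 3.5
   vertex 1.0 0.7 4.4
  endloop
 endfacet
 facet normal 0.539 -0.724 0.431
  outer loop
   vertex 2.0 1.8 5.5
   vertex 3.7 0.8 1.7
   vertex 6.0 4.3 4.7
  endloop
 endfacet
 facet normal -0.903 -0.081 -0.422
  outer loop
   vertex 0.8 3.9 2.9
   vertex 2.2 1.3 0.4
   vertex 0.6 3.0 3.5
  endloop
 endfacet
 facet normal 0.386 -0.851 0.355
  outer loop
   vertex 1.9 0.9 3.9
   vertex 1.0 0.7 4.4
   vertex 3.7 0.8 1.7
  endloop
 endfacet
 facet normal 0.415 -0.804 0.426
  outer loop
   vertex 1.9 0.9 3.9
   vertex 2.0 1.8 5.5
   vertex 1.0 0.7 4.4
  endloop
 endfacet
 facet normal 0.461 -0.785 0.413
  outer loop
   vertex 1.9 0.9 3.9
   vertex 3.7 0.8 1.7
   vertex 2.0 1.8 5.5
  endloop
 endfacet
 facet normal 0.381 0.565 -0.731
  outer loop
   vertex 4.1 3.9 3.4
   vertex 6.0 4.3 4.7
   vertex 2.2 1.3 0.4
  endloop
 endfacet
 facet normal 0.104 0.718 -0.688
  outer loop
   vertex 4.1 3.9 3.4
   vertex 2.2 1.3 0.4
   vertex 0.8 3.9 2.9
  endloop
 endfacet
 facet normal 0.096 0.161 0.982
  outer loop
   vertex 4.3 4.7 4.8
   vertex 2.0 1.8 5.5
   vertex 6.0 4.3 4.7
  endloop
 endfacet
 facet normal 0.169 0.845 -0.507
  outer loop
   vertex 4.3 4.7 4.8
   vertex 6.0 4.3 4.7
   vertex 4.1 3.9 3.4
  endloop
 endfacet
 facet normal 0.076 0.861 -0.503
  outer loop
   vertex 4.3 4.7 4.8
   vertex 4.1 3.9 3.4
   vertex 0.8 3.9 2.9
  endloop
 endfacet
 facet normal -0.491 0.552 0.674
  outer loop
   vertex 4.3 4.7 4.8
   vertex 0.6 3.0 3.5
   vertex 2.0 1.8 5.5
  endloop
 endfacet
 facet normal -0.491 0.556 0.670
  outer loop
   vertex 4.3 4.7 4.8
   vertex 0.8 3.9 2.9
   vertex 0.6 3.0 3.5
  endloop
 endfacet
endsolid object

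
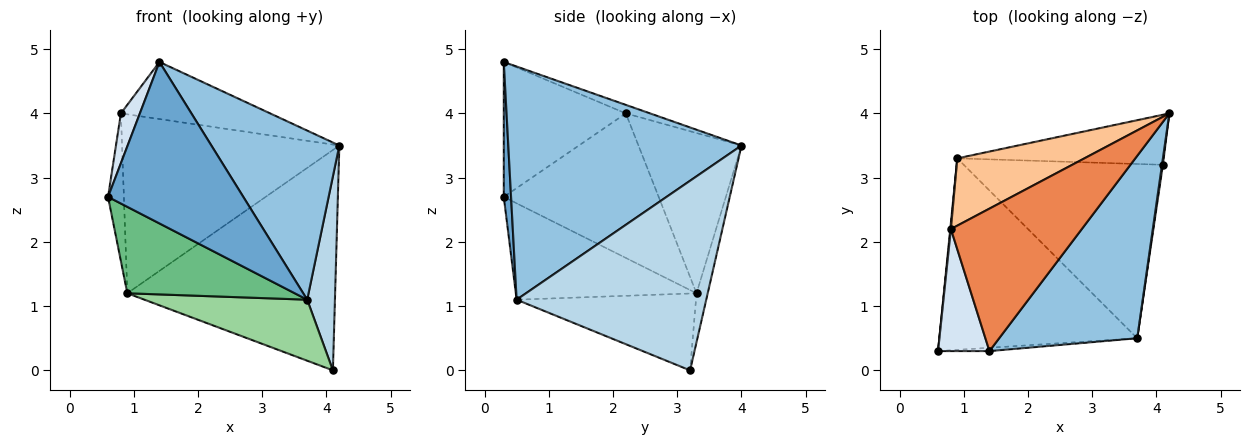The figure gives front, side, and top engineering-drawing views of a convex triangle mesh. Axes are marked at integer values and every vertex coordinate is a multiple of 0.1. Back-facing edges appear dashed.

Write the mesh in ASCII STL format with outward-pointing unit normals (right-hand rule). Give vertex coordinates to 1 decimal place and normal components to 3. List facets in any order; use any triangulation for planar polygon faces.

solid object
 facet normal 0.054 -0.998 -0.021
  outer loop
   vertex 3.7 0.5 1.1
   vertex 1.4 0.3 4.8
   vertex 0.6 0.3 2.7
  endloop
 endfacet
 facet normal 0.778 -0.427 0.461
  outer loop
   vertex 3.7 0.5 1.1
   vertex 4.2 4.0 3.5
   vertex 1.4 0.3 4.8
  endloop
 endfacet
 facet normal 0.989 -0.145 0.005
  outer loop
   vertex 3.7 0.5 1.1
   vertex 4.1 3.2 0.0
   vertex 4.2 4.0 3.5
  endloop
 endfacet
 facet normal -0.925 -0.144 0.352
  outer loop
   vertex 0.8 2.2 4.0
   vertex 0.6 0.3 2.7
   vertex 1.4 0.3 4.8
  endloop
 endfacet
 facet normal -0.060 0.371 0.927
  outer loop
   vertex 0.8 2.2 4.0
   vertex 1.4 0.3 4.8
   vertex 4.2 4.0 3.5
  endloop
 endfacet
 facet normal -0.052 0.974 -0.221
  outer loop
   vertex 0.9 3.3 1.2
   vertex 4.2 4.0 3.5
   vertex 4.1 3.2 0.0
  endloop
 endfacet
 facet normal -0.406 0.856 0.322
  outer loop
   vertex 0.9 3.3 1.2
   vertex 0.8 2.2 4.0
   vertex 4.2 4.0 3.5
  endloop
 endfacet
 facet normal -0.995 0.102 0.004
  outer loop
   vertex 0.9 3.3 1.2
   vertex 0.6 0.3 2.7
   vertex 0.8 2.2 4.0
  endloop
 endfacet
 facet normal -0.406 -0.376 -0.833
  outer loop
   vertex 0.9 3.3 1.2
   vertex 3.7 0.5 1.1
   vertex 0.6 0.3 2.7
  endloop
 endfacet
 facet normal -0.342 -0.311 -0.887
  outer loop
   vertex 0.9 3.3 1.2
   vertex 4.1 3.2 0.0
   vertex 3.7 0.5 1.1
  endloop
 endfacet
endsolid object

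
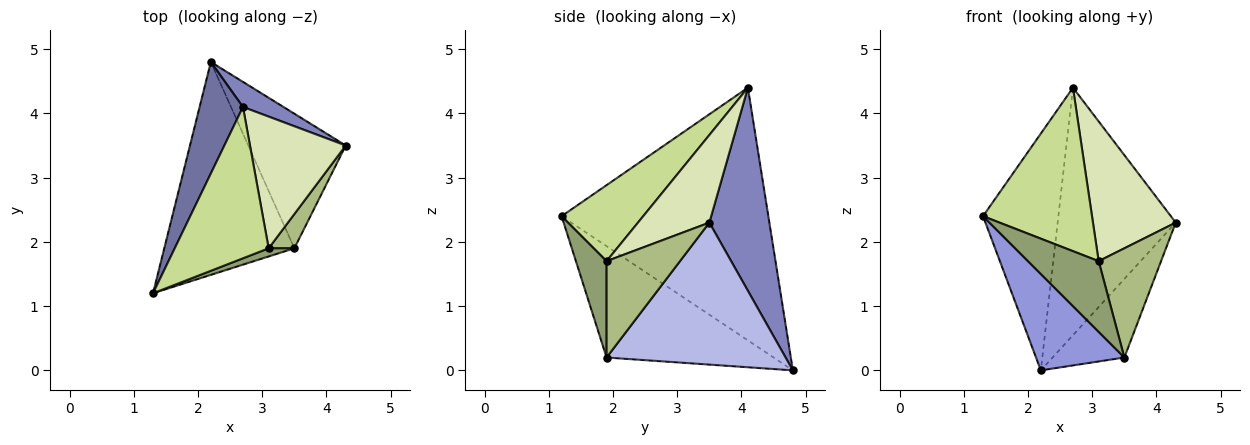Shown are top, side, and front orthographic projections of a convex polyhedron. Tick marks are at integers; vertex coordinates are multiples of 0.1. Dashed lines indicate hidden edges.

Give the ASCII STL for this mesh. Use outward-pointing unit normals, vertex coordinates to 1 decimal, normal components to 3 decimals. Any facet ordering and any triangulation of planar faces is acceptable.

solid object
 facet normal -0.928 0.338 0.159
  outer loop
   vertex 2.7 4.1 4.4
   vertex 2.2 4.8 0.0
   vertex 1.3 1.2 2.4
  endloop
 endfacet
 facet normal 0.451 0.888 0.090
  outer loop
   vertex 2.7 4.1 4.4
   vertex 4.3 3.5 2.3
   vertex 2.2 4.8 0.0
  endloop
 endfacet
 facet normal -0.615 -0.325 -0.718
  outer loop
   vertex 3.5 1.9 0.2
   vertex 1.3 1.2 2.4
   vertex 2.2 4.8 0.0
  endloop
 endfacet
 facet normal 0.783 0.314 -0.537
  outer loop
   vertex 3.5 1.9 0.2
   vertex 2.2 4.8 0.0
   vertex 4.3 3.5 2.3
  endloop
 endfacet
 facet normal 0.396 -0.912 0.106
  outer loop
   vertex 3.1 1.9 1.7
   vertex 1.3 1.2 2.4
   vertex 3.5 1.9 0.2
  endloop
 endfacet
 facet normal 0.747 -0.635 0.199
  outer loop
   vertex 3.1 1.9 1.7
   vertex 3.5 1.9 0.2
   vertex 4.3 3.5 2.3
  endloop
 endfacet
 facet normal 0.482 -0.643 0.595
  outer loop
   vertex 3.1 1.9 1.7
   vertex 2.7 4.1 4.4
   vertex 1.3 1.2 2.4
  endloop
 endfacet
 facet normal 0.531 -0.616 0.581
  outer loop
   vertex 3.1 1.9 1.7
   vertex 4.3 3.5 2.3
   vertex 2.7 4.1 4.4
  endloop
 endfacet
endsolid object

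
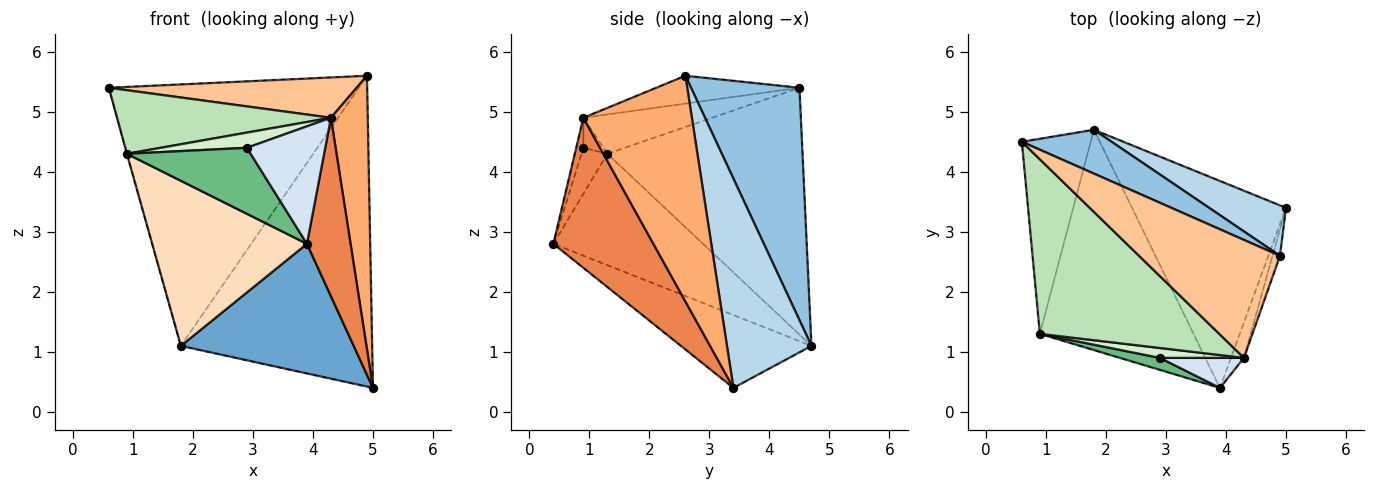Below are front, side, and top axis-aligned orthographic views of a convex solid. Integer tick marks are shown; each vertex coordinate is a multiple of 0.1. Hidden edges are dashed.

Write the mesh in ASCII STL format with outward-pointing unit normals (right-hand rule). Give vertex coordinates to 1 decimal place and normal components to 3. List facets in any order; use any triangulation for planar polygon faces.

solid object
 facet normal -0.372 -0.493 -0.787
  outer loop
   vertex 1.8 4.7 1.1
   vertex 5.0 3.4 0.4
   vertex 3.9 0.4 2.8
  endloop
 endfacet
 facet normal 0.394 0.907 0.152
  outer loop
   vertex 1.8 4.7 1.1
   vertex 0.6 4.5 5.4
   vertex 4.9 2.6 5.6
  endloop
 endfacet
 facet normal 0.400 0.905 0.147
  outer loop
   vertex 1.8 4.7 1.1
   vertex 4.9 2.6 5.6
   vertex 5.0 3.4 0.4
  endloop
 endfacet
 facet normal -0.088 -0.965 0.247
  outer loop
   vertex 4.3 0.9 4.9
   vertex 2.9 0.9 4.4
   vertex 3.9 0.4 2.8
  endloop
 endfacet
 facet normal 0.914 -0.398 -0.079
  outer loop
   vertex 4.3 0.9 4.9
   vertex 3.9 0.4 2.8
   vertex 5.0 3.4 0.4
  endloop
 endfacet
 facet normal 0.946 -0.321 -0.031
  outer loop
   vertex 4.3 0.9 4.9
   vertex 5.0 3.4 0.4
   vertex 4.9 2.6 5.6
  endloop
 endfacet
 facet normal -0.184 -0.318 0.930
  outer loop
   vertex 4.3 0.9 4.9
   vertex 4.9 2.6 5.6
   vertex 0.6 4.5 5.4
  endloop
 endfacet
 facet normal -0.502 -0.519 -0.692
  outer loop
   vertex 0.9 1.3 4.3
   vertex 1.8 4.7 1.1
   vertex 3.9 0.4 2.8
  endloop
 endfacet
 facet normal -0.201 -0.964 0.175
  outer loop
   vertex 0.9 1.3 4.3
   vertex 3.9 0.4 2.8
   vertex 2.9 0.9 4.4
  endloop
 endfacet
 facet normal -0.963 0.002 -0.269
  outer loop
   vertex 0.9 1.3 4.3
   vertex 0.6 4.5 5.4
   vertex 1.8 4.7 1.1
  endloop
 endfacet
 facet normal -0.202 -0.335 0.920
  outer loop
   vertex 0.9 1.3 4.3
   vertex 4.3 0.9 4.9
   vertex 0.6 4.5 5.4
  endloop
 endfacet
 facet normal -0.191 -0.823 0.536
  outer loop
   vertex 0.9 1.3 4.3
   vertex 2.9 0.9 4.4
   vertex 4.3 0.9 4.9
  endloop
 endfacet
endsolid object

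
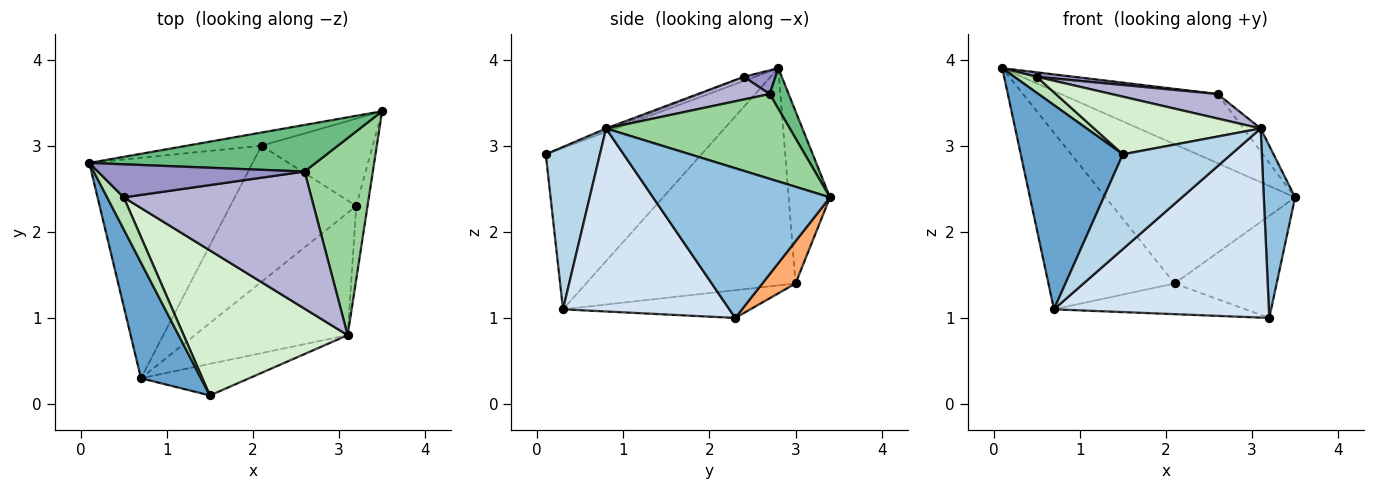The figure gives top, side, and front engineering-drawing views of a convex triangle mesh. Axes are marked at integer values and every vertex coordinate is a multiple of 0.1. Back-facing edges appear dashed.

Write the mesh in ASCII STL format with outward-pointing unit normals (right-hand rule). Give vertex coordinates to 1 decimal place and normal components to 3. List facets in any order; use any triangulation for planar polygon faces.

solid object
 facet normal -0.798 -0.524 0.297
  outer loop
   vertex 0.7 0.3 1.1
   vertex 1.5 0.1 2.9
   vertex 0.1 2.8 3.9
  endloop
 endfacet
 facet normal 0.982 -0.174 -0.074
  outer loop
   vertex 3.1 0.8 3.2
   vertex 3.2 2.3 1.0
   vertex 3.5 3.4 2.4
  endloop
 endfacet
 facet normal 0.429 -0.857 -0.286
  outer loop
   vertex 3.1 0.8 3.2
   vertex 1.5 0.1 2.9
   vertex 0.7 0.3 1.1
  endloop
 endfacet
 facet normal 0.545 -0.704 -0.455
  outer loop
   vertex 3.1 0.8 3.2
   vertex 0.7 0.3 1.1
   vertex 3.2 2.3 1.0
  endloop
 endfacet
 facet normal -0.212 0.973 -0.092
  outer loop
   vertex 2.1 3.0 1.4
   vertex 0.1 2.8 3.9
   vertex 3.5 3.4 2.4
  endloop
 endfacet
 facet normal 0.240 0.738 -0.631
  outer loop
   vertex 2.1 3.0 1.4
   vertex 3.5 3.4 2.4
   vertex 3.2 2.3 1.0
  endloop
 endfacet
 facet normal -0.720 0.434 -0.542
  outer loop
   vertex 2.1 3.0 1.4
   vertex 0.7 0.3 1.1
   vertex 0.1 2.8 3.9
  endloop
 endfacet
 facet normal -0.210 0.215 -0.954
  outer loop
   vertex 2.1 3.0 1.4
   vertex 3.2 2.3 1.0
   vertex 0.7 0.3 1.1
  endloop
 endfacet
 facet normal 0.100 0.825 0.556
  outer loop
   vertex 2.6 2.7 3.6
   vertex 3.5 3.4 2.4
   vertex 0.1 2.8 3.9
  endloop
 endfacet
 facet normal 0.777 0.073 0.625
  outer loop
   vertex 2.6 2.7 3.6
   vertex 3.1 0.8 3.2
   vertex 3.5 3.4 2.4
  endloop
 endfacet
 facet normal -0.218 -0.436 0.873
  outer loop
   vertex 0.5 2.4 3.8
   vertex 0.1 2.8 3.9
   vertex 1.5 0.1 2.9
  endloop
 endfacet
 facet normal -0.013 -0.369 0.929
  outer loop
   vertex 0.5 2.4 3.8
   vertex 1.5 0.1 2.9
   vertex 3.1 0.8 3.2
  endloop
 endfacet
 facet normal 0.113 -0.133 0.985
  outer loop
   vertex 0.5 2.4 3.8
   vertex 2.6 2.7 3.6
   vertex 0.1 2.8 3.9
  endloop
 endfacet
 facet normal 0.118 -0.175 0.978
  outer loop
   vertex 0.5 2.4 3.8
   vertex 3.1 0.8 3.2
   vertex 2.6 2.7 3.6
  endloop
 endfacet
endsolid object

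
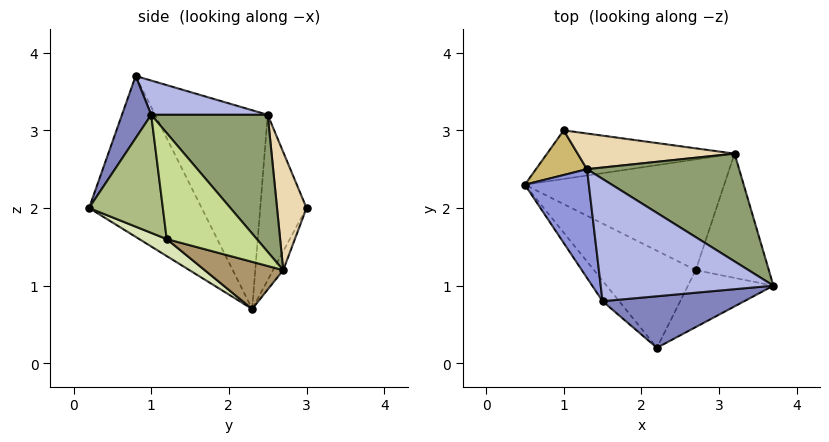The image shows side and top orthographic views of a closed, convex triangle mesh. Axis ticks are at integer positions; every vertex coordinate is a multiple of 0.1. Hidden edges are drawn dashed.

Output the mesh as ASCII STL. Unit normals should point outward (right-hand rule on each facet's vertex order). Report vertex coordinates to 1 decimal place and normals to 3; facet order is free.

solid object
 facet normal -0.751 -0.656 -0.078
  outer loop
   vertex 1.5 0.8 3.7
   vertex 0.5 2.3 0.7
   vertex 2.2 0.2 2.0
  endloop
 endfacet
 facet normal 0.171 -0.905 0.390
  outer loop
   vertex 1.5 0.8 3.7
   vertex 2.2 0.2 2.0
   vertex 3.7 1.0 3.2
  endloop
 endfacet
 facet normal -0.952 -0.022 0.306
  outer loop
   vertex 1.3 2.5 3.2
   vertex 0.5 2.3 0.7
   vertex 1.5 0.8 3.7
  endloop
 endfacet
 facet normal 0.186 0.297 0.937
  outer loop
   vertex 1.3 2.5 3.2
   vertex 1.5 0.8 3.7
   vertex 3.7 1.0 3.2
  endloop
 endfacet
 facet normal 0.457 0.731 0.507
  outer loop
   vertex 3.2 2.7 1.2
   vertex 1.3 2.5 3.2
   vertex 3.7 1.0 3.2
  endloop
 endfacet
 facet normal 0.682 -0.539 -0.494
  outer loop
   vertex 2.7 1.2 1.6
   vertex 3.7 1.0 3.2
   vertex 2.2 0.2 2.0
  endloop
 endfacet
 facet normal 0.757 -0.392 -0.522
  outer loop
   vertex 2.7 1.2 1.6
   vertex 3.2 2.7 1.2
   vertex 3.7 1.0 3.2
  endloop
 endfacet
 facet normal 0.149 -0.431 -0.890
  outer loop
   vertex 2.7 1.2 1.6
   vertex 2.2 0.2 2.0
   vertex 0.5 2.3 0.7
  endloop
 endfacet
 facet normal 0.218 -0.319 -0.922
  outer loop
   vertex 2.7 1.2 1.6
   vertex 0.5 2.3 0.7
   vertex 3.2 2.7 1.2
  endloop
 endfacet
 facet normal -0.947 0.133 0.292
  outer loop
   vertex 1.0 3.0 2.0
   vertex 0.5 2.3 0.7
   vertex 1.3 2.5 3.2
  endloop
 endfacet
 facet normal -0.046 0.887 -0.460
  outer loop
   vertex 1.0 3.0 2.0
   vertex 3.2 2.7 1.2
   vertex 0.5 2.3 0.7
  endloop
 endfacet
 facet normal 0.242 0.916 0.321
  outer loop
   vertex 1.0 3.0 2.0
   vertex 1.3 2.5 3.2
   vertex 3.2 2.7 1.2
  endloop
 endfacet
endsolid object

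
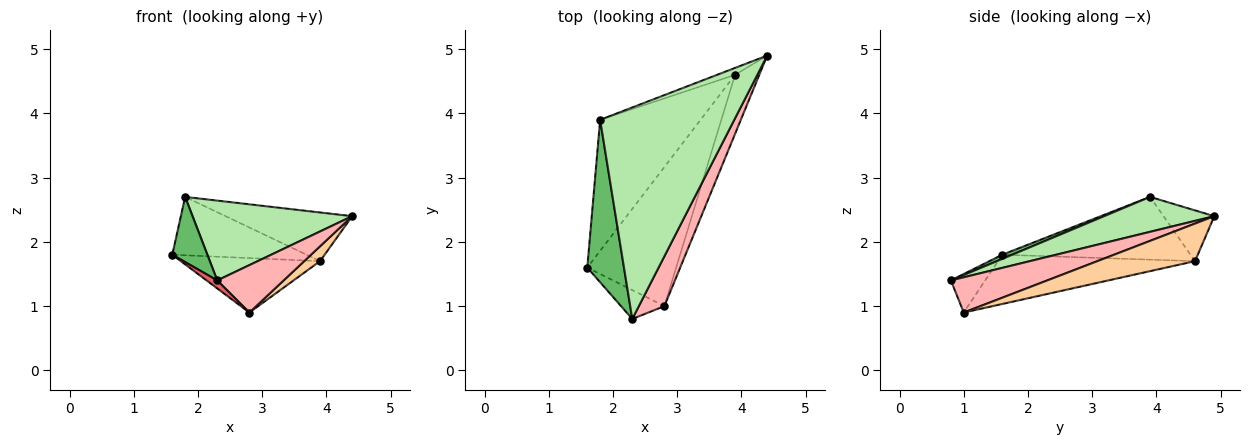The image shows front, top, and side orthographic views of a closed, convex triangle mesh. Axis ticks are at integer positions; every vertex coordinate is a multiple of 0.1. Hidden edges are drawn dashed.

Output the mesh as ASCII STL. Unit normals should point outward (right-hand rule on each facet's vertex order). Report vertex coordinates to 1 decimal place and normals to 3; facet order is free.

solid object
 facet normal -0.496 0.354 -0.793
  outer loop
   vertex 3.9 4.6 1.7
   vertex 1.6 1.6 1.8
   vertex 1.8 3.9 2.7
  endloop
 endfacet
 facet normal -0.459 0.324 -0.827
  outer loop
   vertex 3.9 4.6 1.7
   vertex 2.8 1.0 0.9
   vertex 1.6 1.6 1.8
  endloop
 endfacet
 facet normal -0.369 0.920 -0.131
  outer loop
   vertex 3.9 4.6 1.7
   vertex 1.8 3.9 2.7
   vertex 4.4 4.9 2.4
  endloop
 endfacet
 facet normal 0.833 -0.135 -0.537
  outer loop
   vertex 3.9 4.6 1.7
   vertex 4.4 4.9 2.4
   vertex 2.8 1.0 0.9
  endloop
 endfacet
 facet normal 0.104 -0.370 0.923
  outer loop
   vertex 2.3 0.8 1.4
   vertex 1.8 3.9 2.7
   vertex 1.6 1.6 1.8
  endloop
 endfacet
 facet normal 0.237 -0.343 0.909
  outer loop
   vertex 2.3 0.8 1.4
   vertex 4.4 4.9 2.4
   vertex 1.8 3.9 2.7
  endloop
 endfacet
 facet normal -0.650 -0.203 -0.732
  outer loop
   vertex 2.3 0.8 1.4
   vertex 1.6 1.6 1.8
   vertex 2.8 1.0 0.9
  endloop
 endfacet
 facet normal 0.707 -0.487 0.512
  outer loop
   vertex 2.3 0.8 1.4
   vertex 2.8 1.0 0.9
   vertex 4.4 4.9 2.4
  endloop
 endfacet
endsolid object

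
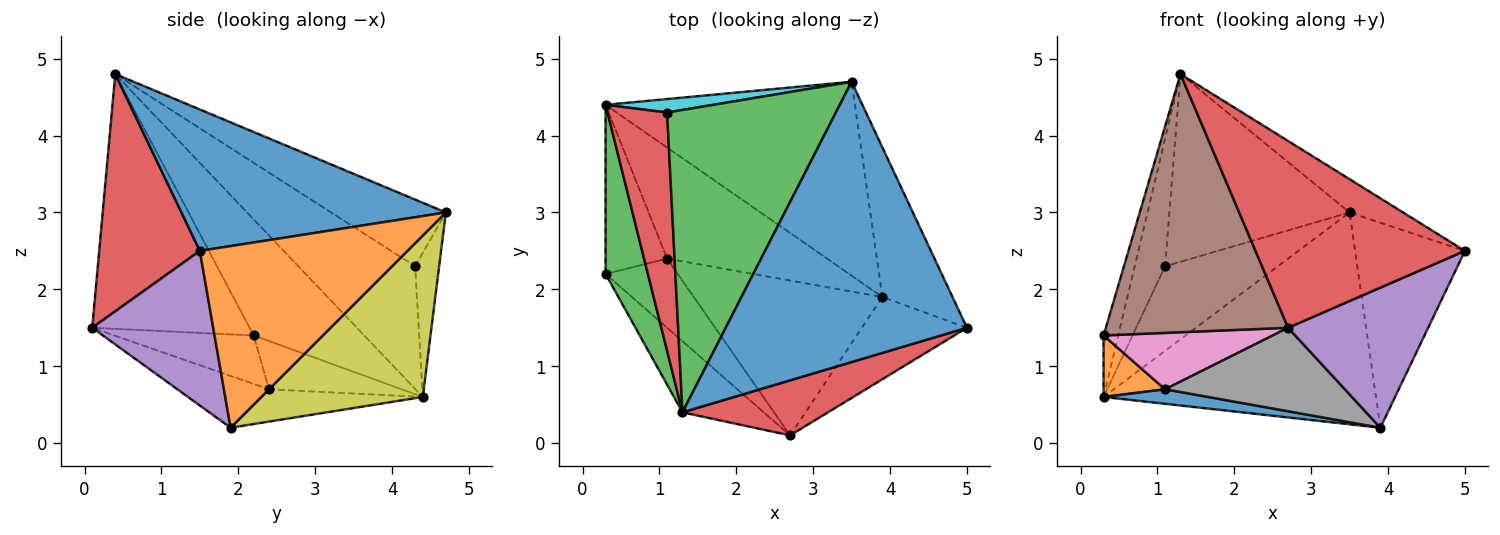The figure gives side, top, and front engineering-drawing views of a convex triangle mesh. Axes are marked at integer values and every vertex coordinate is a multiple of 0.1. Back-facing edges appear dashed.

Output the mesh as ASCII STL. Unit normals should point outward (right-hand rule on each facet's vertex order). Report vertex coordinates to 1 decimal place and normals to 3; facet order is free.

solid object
 facet normal 0.503 0.102 0.858
  outer loop
   vertex 1.3 0.4 4.8
   vertex 5.0 1.5 2.5
   vertex 3.5 4.7 3.0
  endloop
 endfacet
 facet normal 0.836 0.443 -0.323
  outer loop
   vertex 3.9 1.9 0.2
   vertex 3.5 4.7 3.0
   vertex 5.0 1.5 2.5
  endloop
 endfacet
 facet normal -0.318 0.500 0.805
  outer loop
   vertex 1.1 4.3 2.3
   vertex 1.3 0.4 4.8
   vertex 3.5 4.7 3.0
  endloop
 endfacet
 facet normal 0.419 -0.871 0.257
  outer loop
   vertex 2.7 0.1 1.5
   vertex 5.0 1.5 2.5
   vertex 1.3 0.4 4.8
  endloop
 endfacet
 facet normal 0.597 -0.692 -0.406
  outer loop
   vertex 2.7 0.1 1.5
   vertex 3.9 1.9 0.2
   vertex 5.0 1.5 2.5
  endloop
 endfacet
 facet normal -0.640 -0.741 -0.204
  outer loop
   vertex 2.7 0.1 1.5
   vertex 1.3 0.4 4.8
   vertex 0.3 2.2 1.4
  endloop
 endfacet
 facet normal -0.462 -0.560 -0.688
  outer loop
   vertex 1.1 2.4 0.7
   vertex 2.7 0.1 1.5
   vertex 0.3 2.2 1.4
  endloop
 endfacet
 facet normal -0.235 -0.461 -0.856
  outer loop
   vertex 1.1 2.4 0.7
   vertex 3.9 1.9 0.2
   vertex 2.7 0.1 1.5
  endloop
 endfacet
 facet normal 0.401 0.676 -0.619
  outer loop
   vertex 0.3 4.4 0.6
   vertex 3.5 4.7 3.0
   vertex 3.9 1.9 0.2
  endloop
 endfacet
 facet normal -0.206 0.966 0.154
  outer loop
   vertex 0.3 4.4 0.6
   vertex 1.1 4.3 2.3
   vertex 3.5 4.7 3.0
  endloop
 endfacet
 facet normal -0.196 -0.127 -0.972
  outer loop
   vertex 0.3 4.4 0.6
   vertex 3.9 1.9 0.2
   vertex 1.1 2.4 0.7
  endloop
 endfacet
 facet normal -0.593 -0.275 -0.757
  outer loop
   vertex 0.3 4.4 0.6
   vertex 1.1 2.4 0.7
   vertex 0.3 2.2 1.4
  endloop
 endfacet
 facet normal -0.932 0.123 0.340
  outer loop
   vertex 0.3 4.4 0.6
   vertex 0.3 2.2 1.4
   vertex 1.3 0.4 4.8
  endloop
 endfacet
 facet normal -0.876 0.228 0.426
  outer loop
   vertex 0.3 4.4 0.6
   vertex 1.3 0.4 4.8
   vertex 1.1 4.3 2.3
  endloop
 endfacet
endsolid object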